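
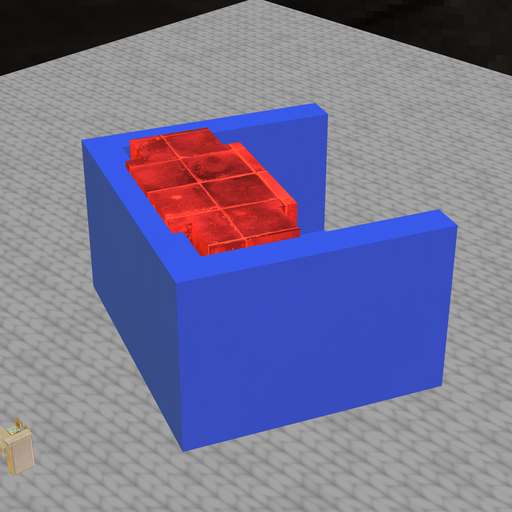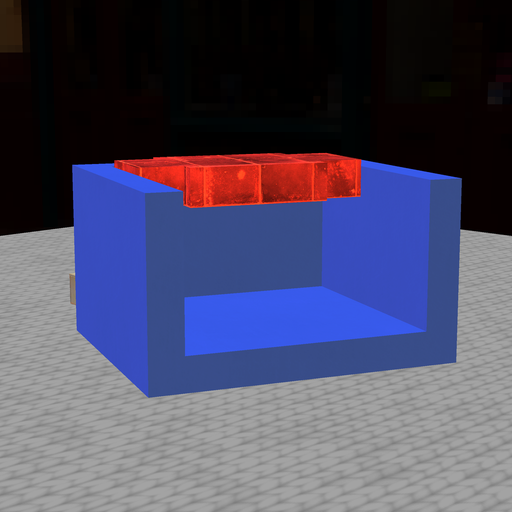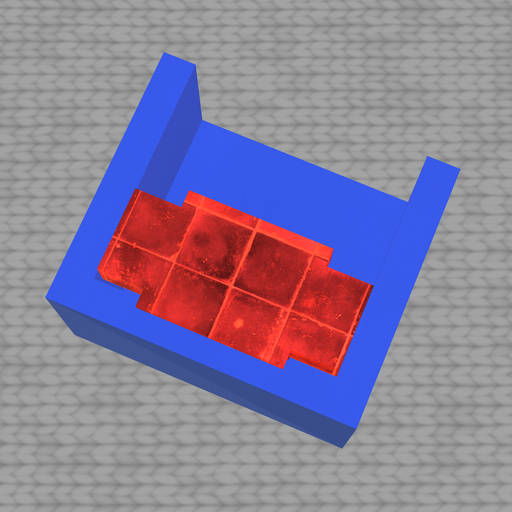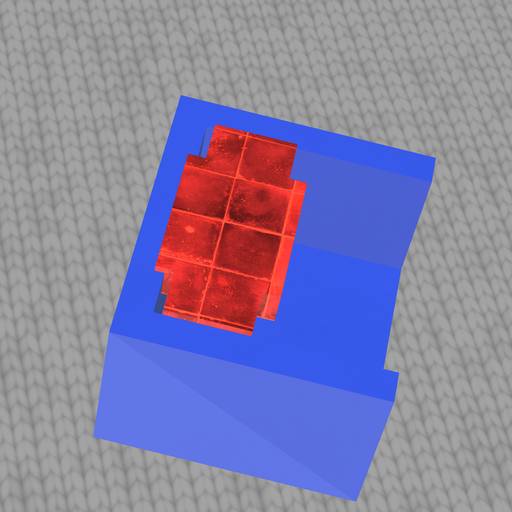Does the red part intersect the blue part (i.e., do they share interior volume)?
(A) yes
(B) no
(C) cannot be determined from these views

(A) yes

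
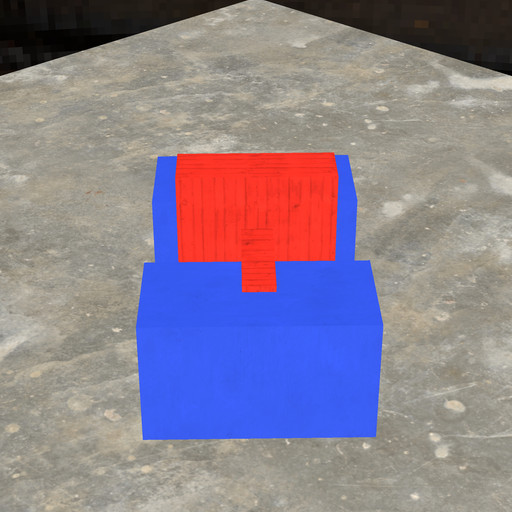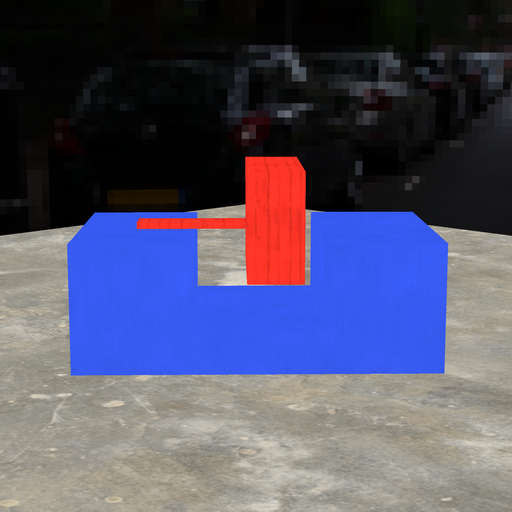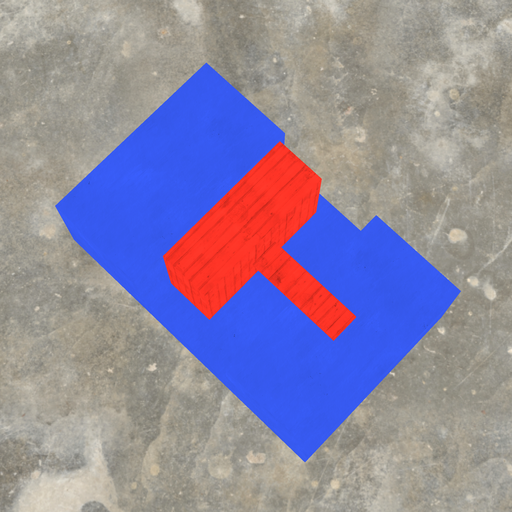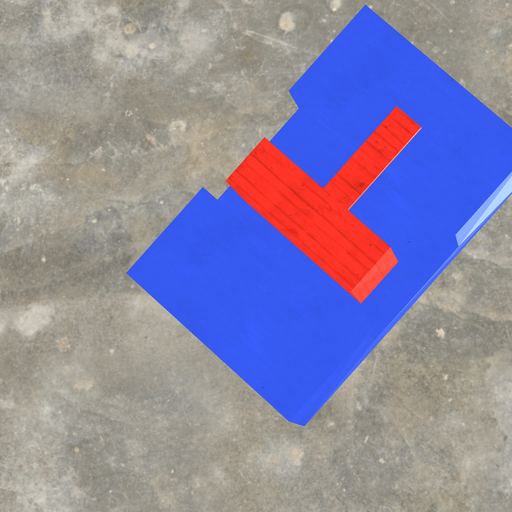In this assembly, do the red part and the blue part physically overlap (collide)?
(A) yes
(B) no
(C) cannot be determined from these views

(B) no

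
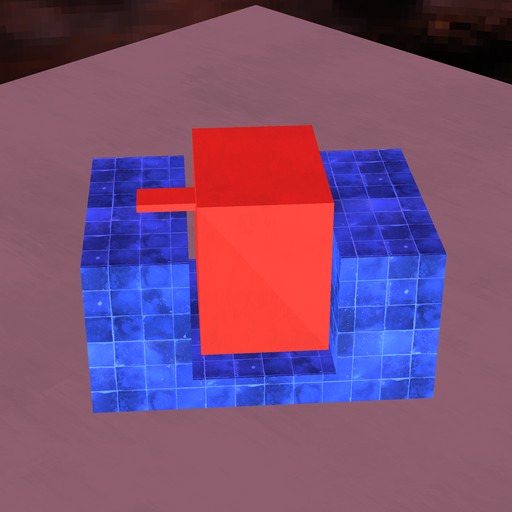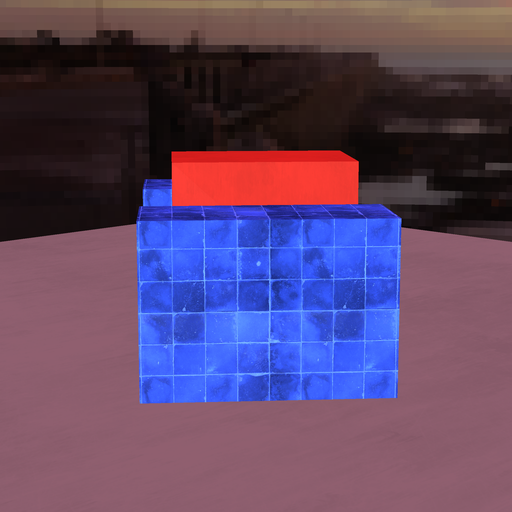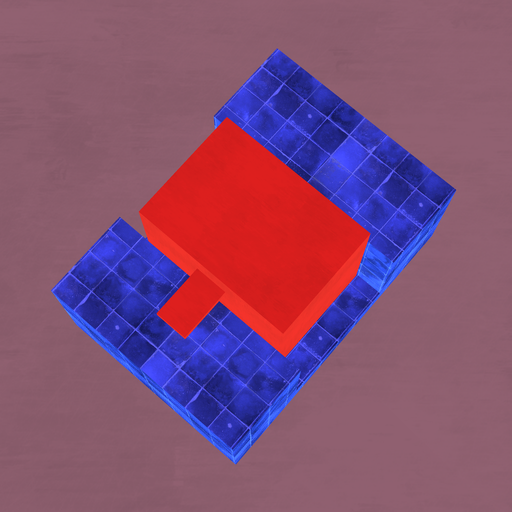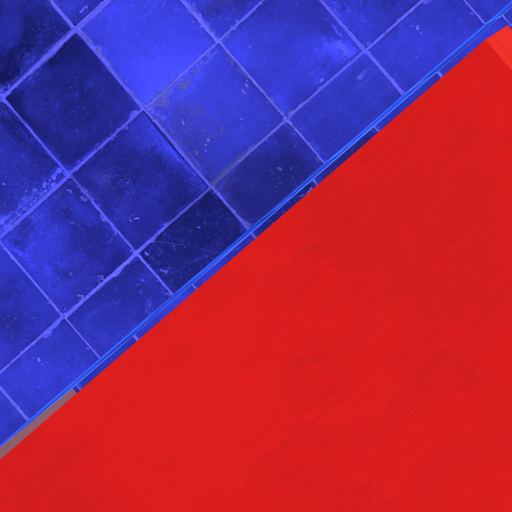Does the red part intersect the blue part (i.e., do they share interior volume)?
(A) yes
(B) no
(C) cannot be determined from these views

(B) no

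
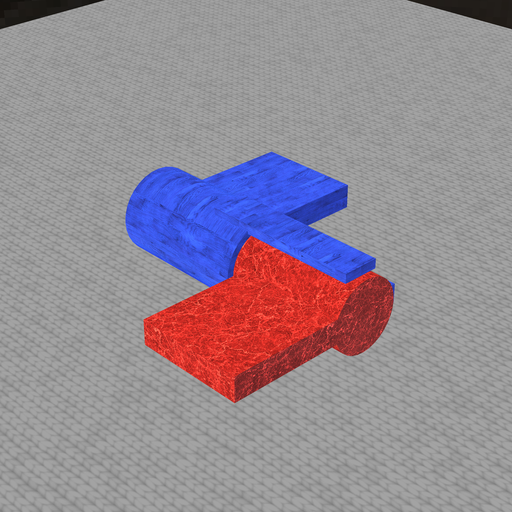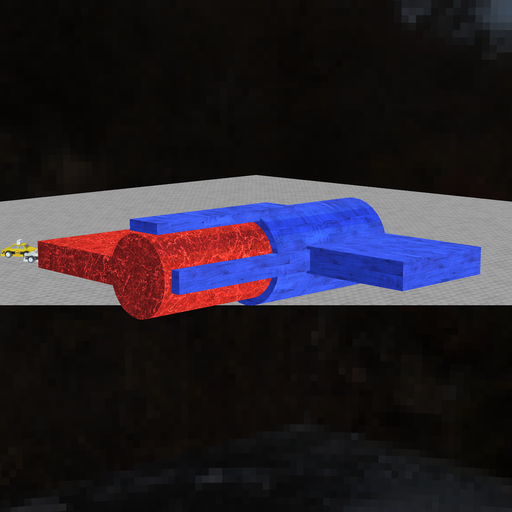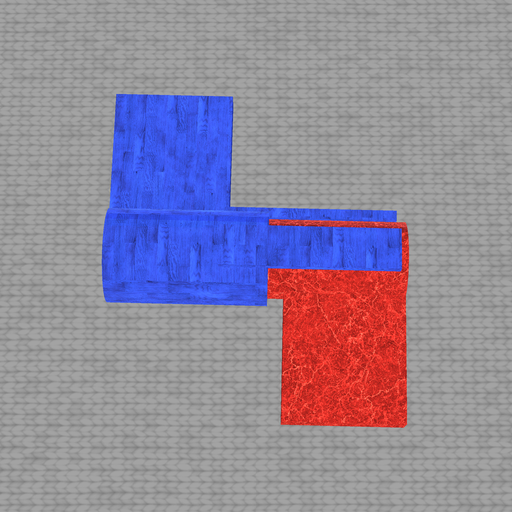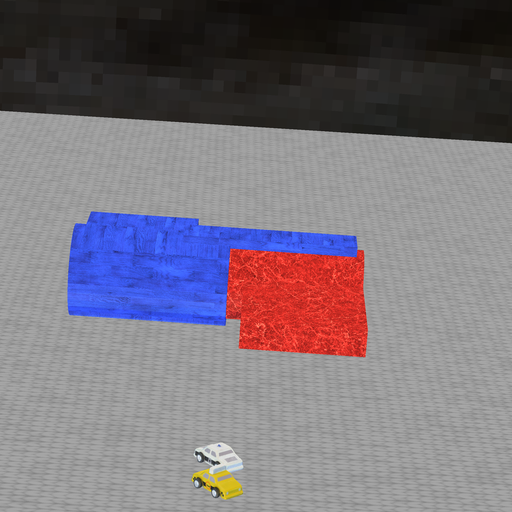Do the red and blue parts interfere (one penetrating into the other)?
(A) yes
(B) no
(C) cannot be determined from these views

(A) yes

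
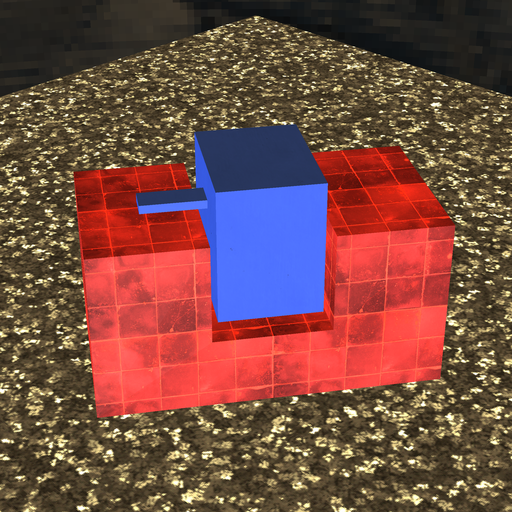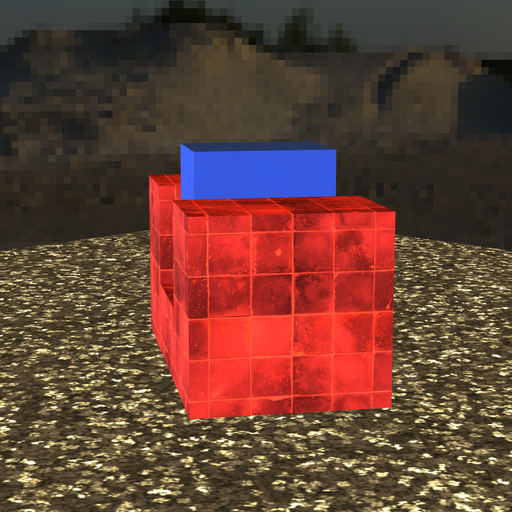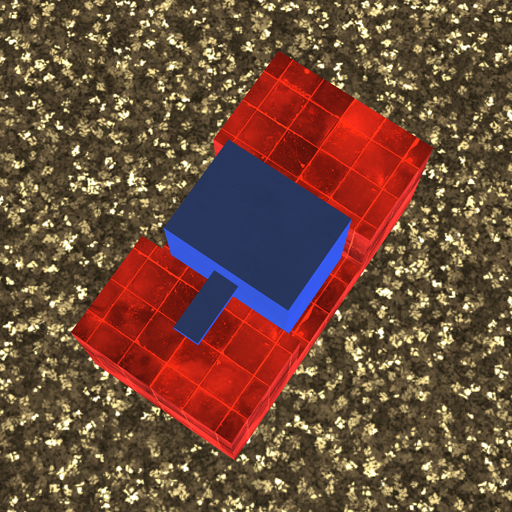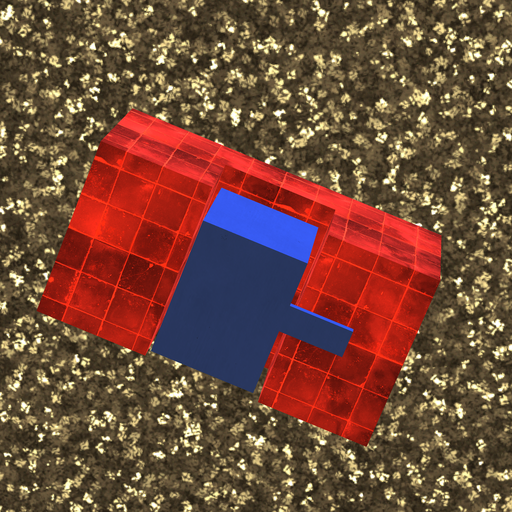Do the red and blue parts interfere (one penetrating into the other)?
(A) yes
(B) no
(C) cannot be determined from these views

(B) no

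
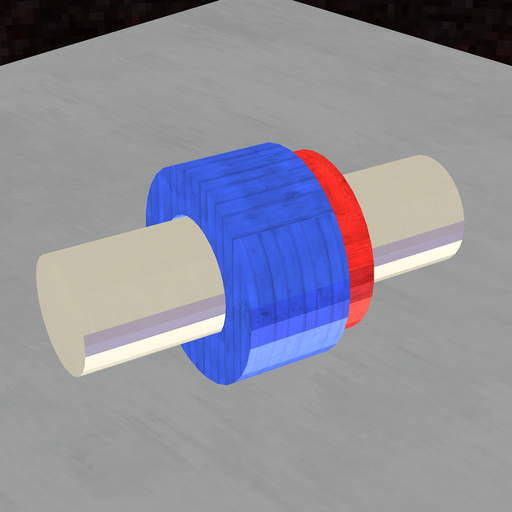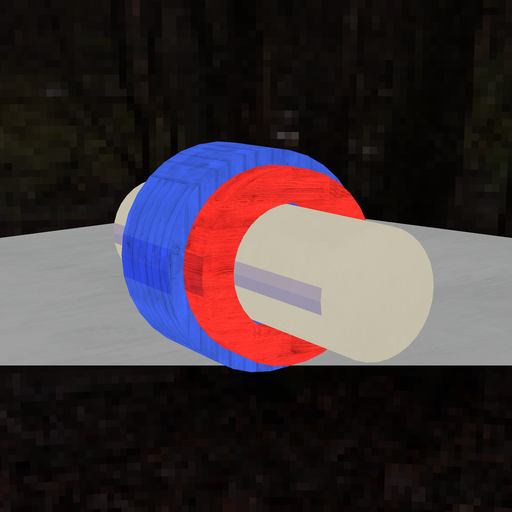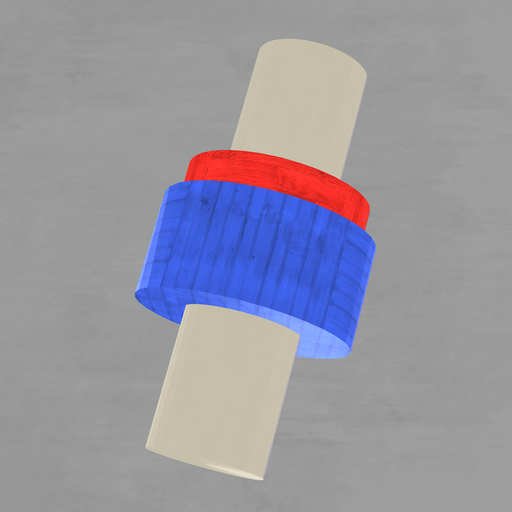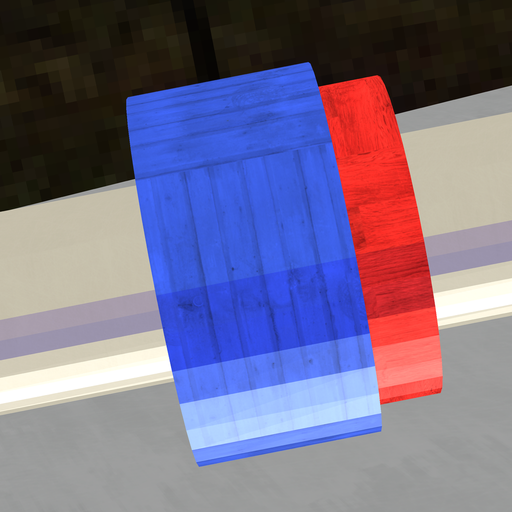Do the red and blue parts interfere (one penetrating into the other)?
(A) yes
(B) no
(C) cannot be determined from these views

(A) yes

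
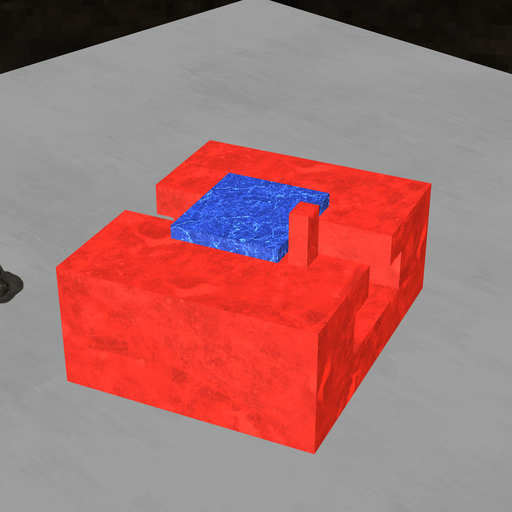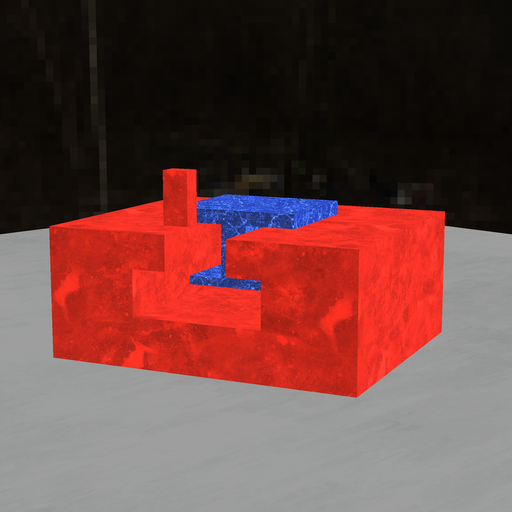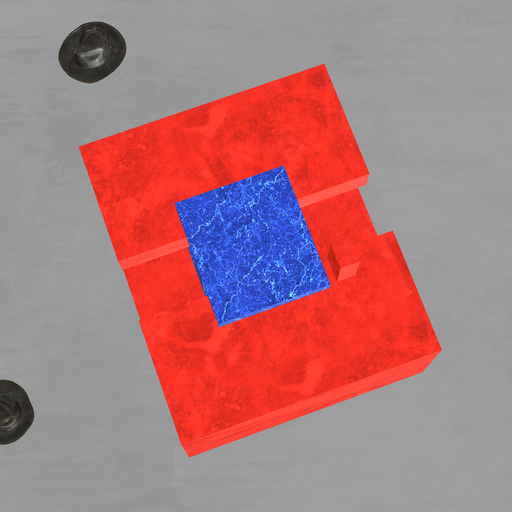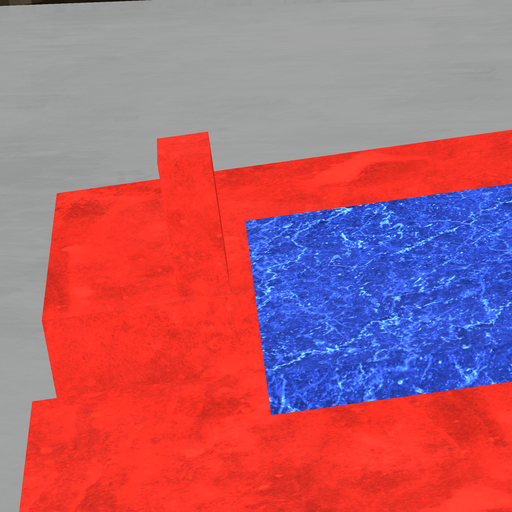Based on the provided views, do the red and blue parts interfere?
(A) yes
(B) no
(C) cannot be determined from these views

(B) no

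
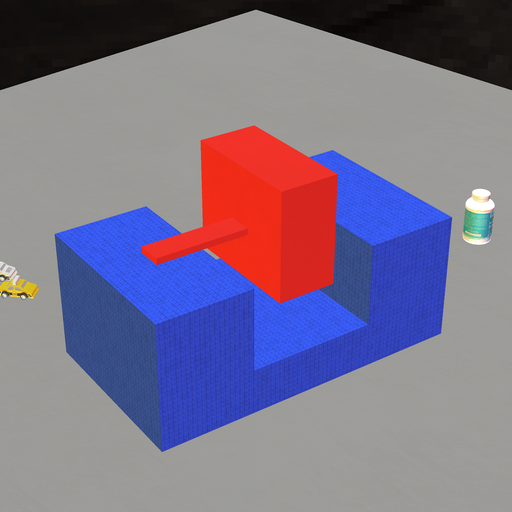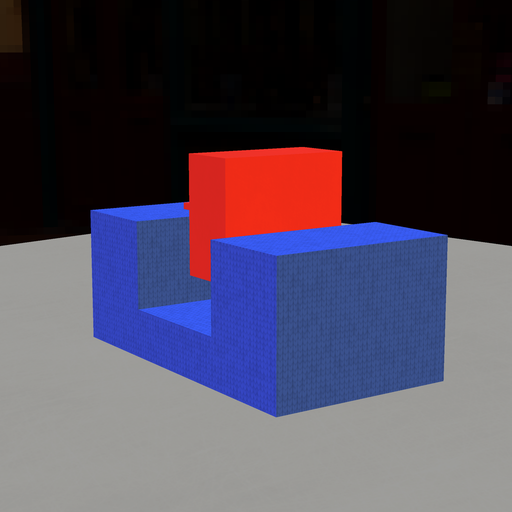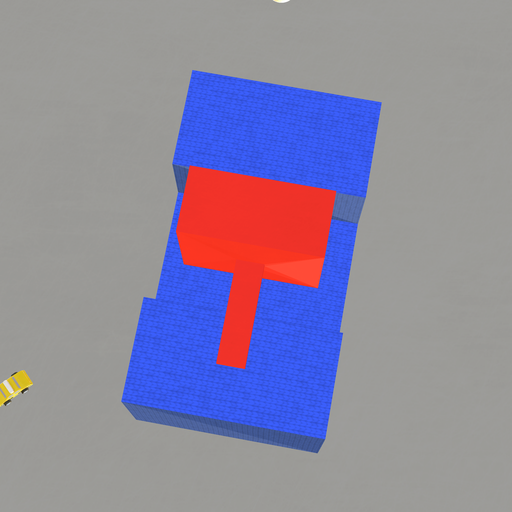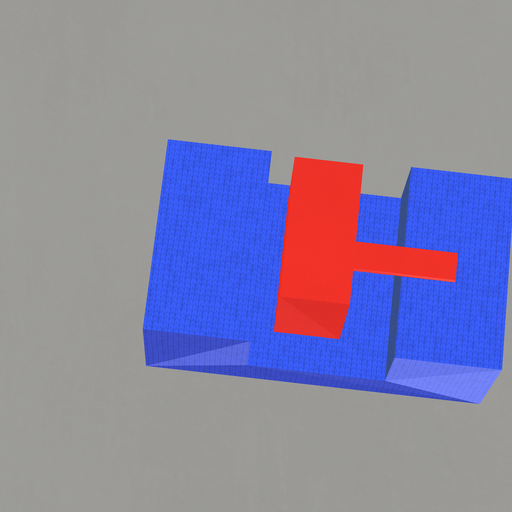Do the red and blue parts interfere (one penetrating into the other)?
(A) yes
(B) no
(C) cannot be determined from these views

(B) no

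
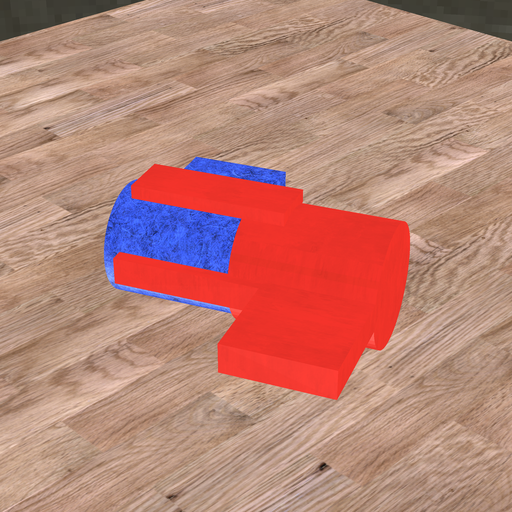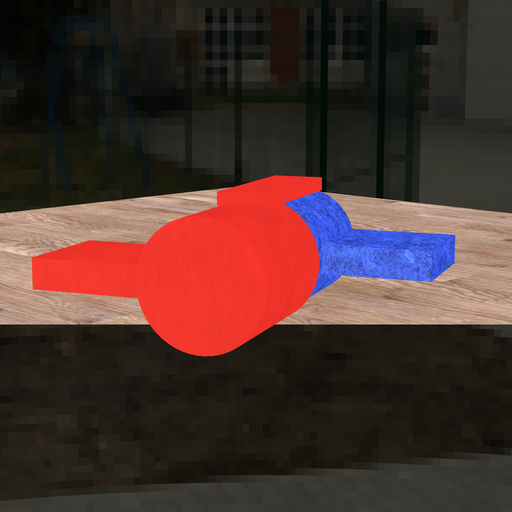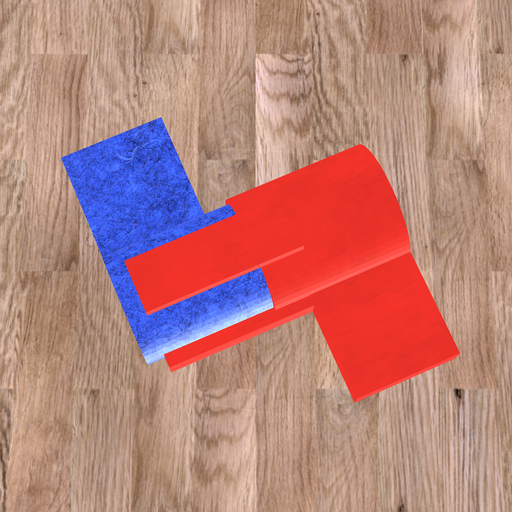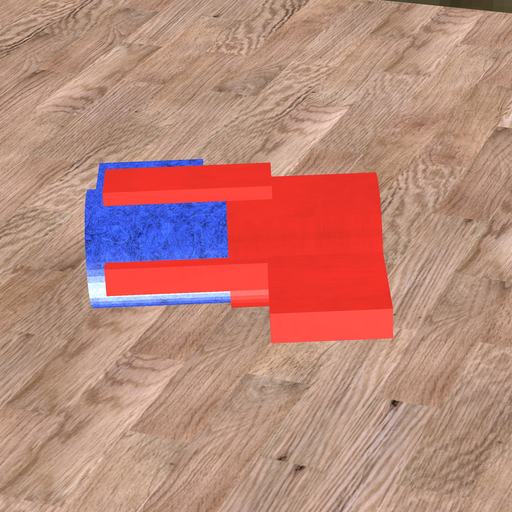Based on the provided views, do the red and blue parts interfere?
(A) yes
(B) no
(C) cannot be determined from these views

(A) yes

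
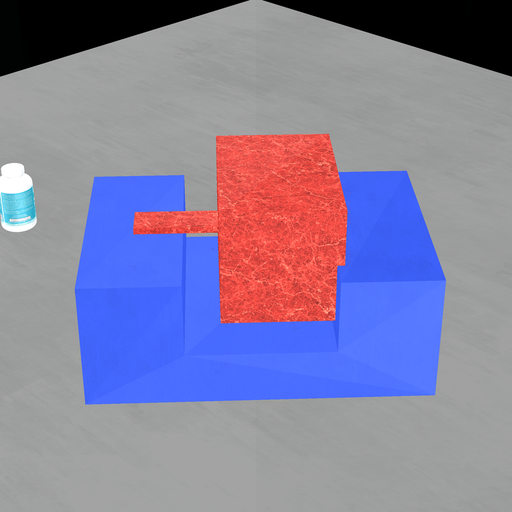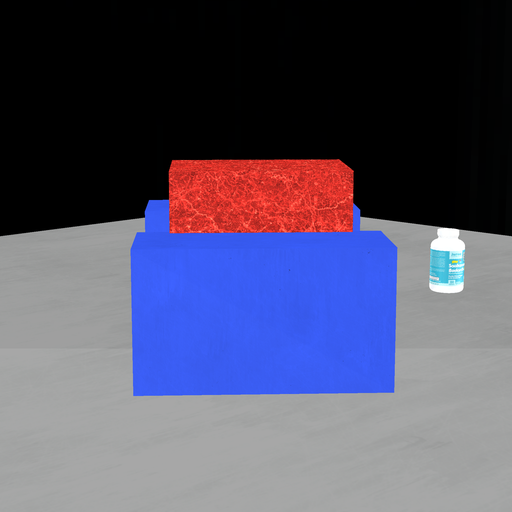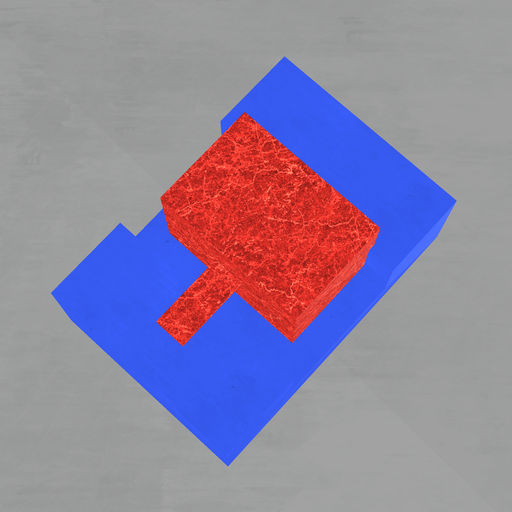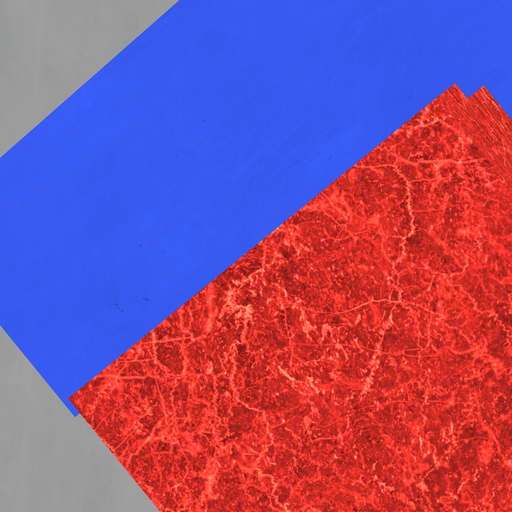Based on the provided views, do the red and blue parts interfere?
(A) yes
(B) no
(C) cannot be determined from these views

(A) yes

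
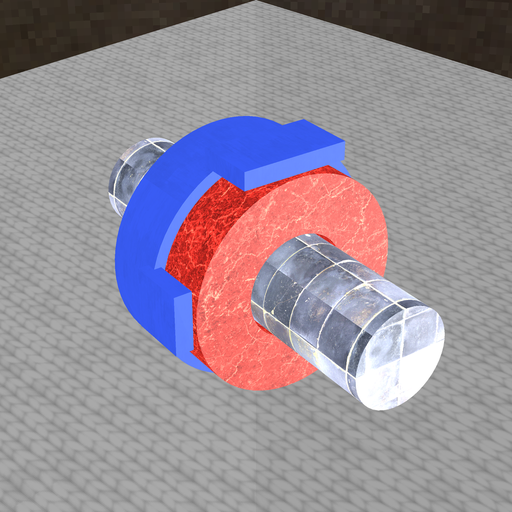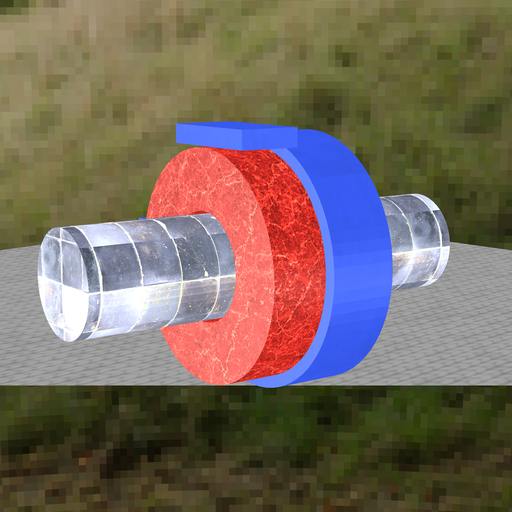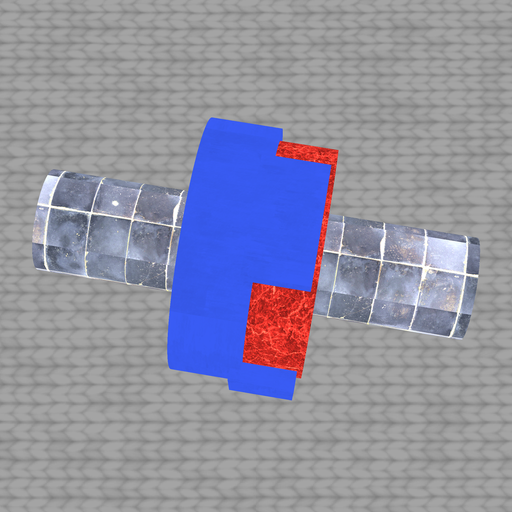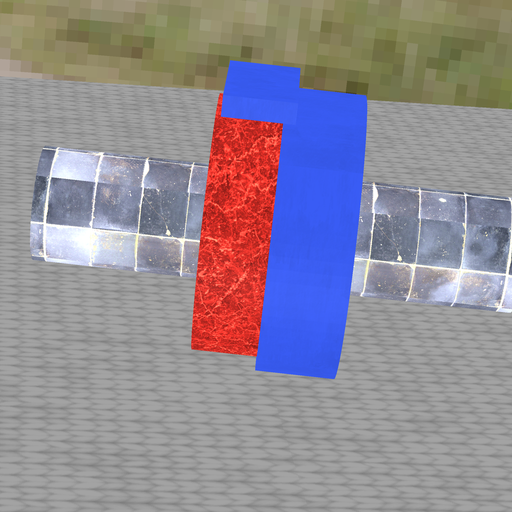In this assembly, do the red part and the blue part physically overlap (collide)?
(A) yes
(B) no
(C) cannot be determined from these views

(A) yes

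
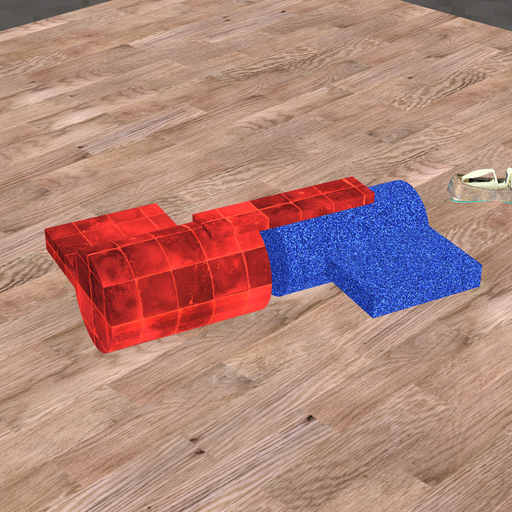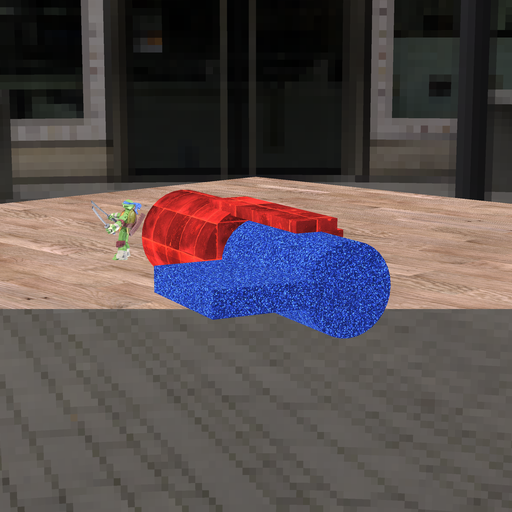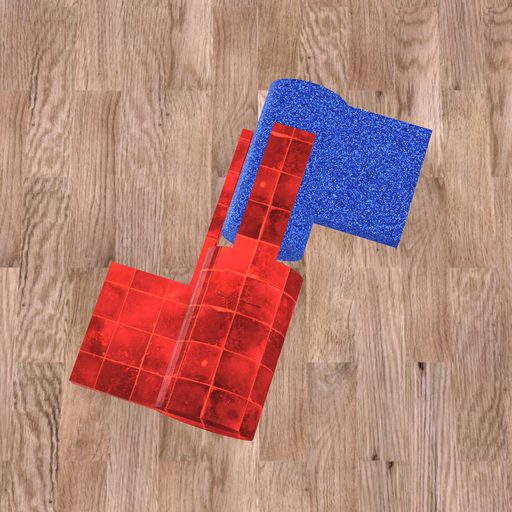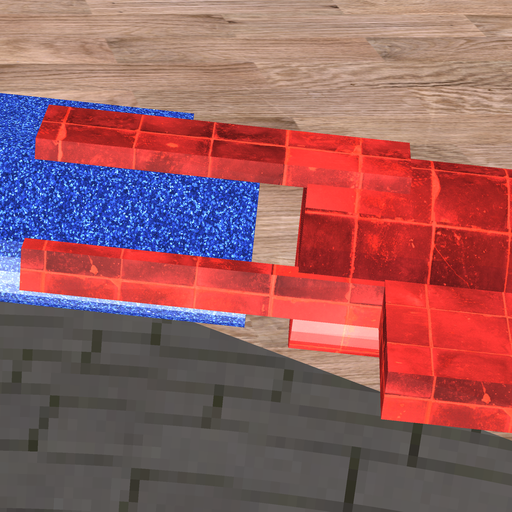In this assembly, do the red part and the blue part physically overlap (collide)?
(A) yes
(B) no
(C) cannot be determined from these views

(B) no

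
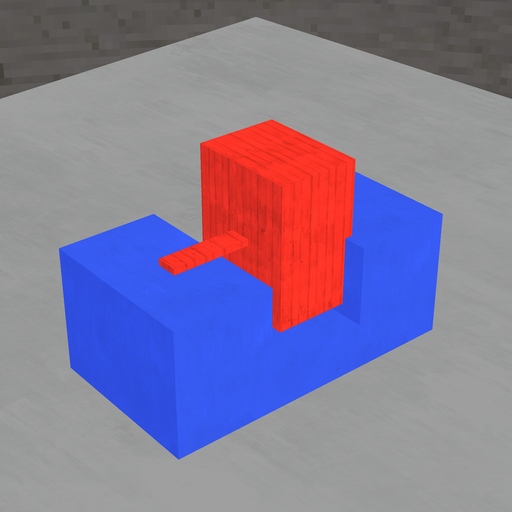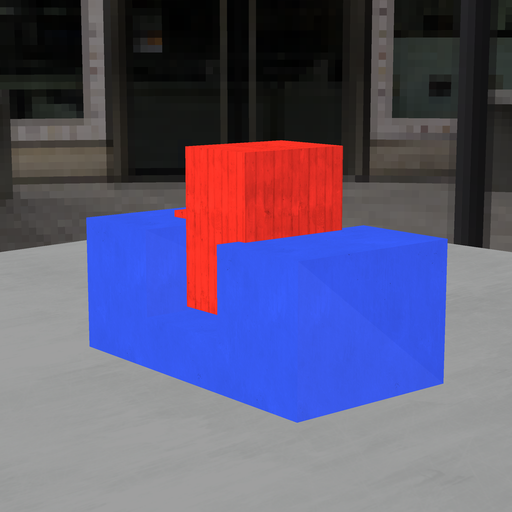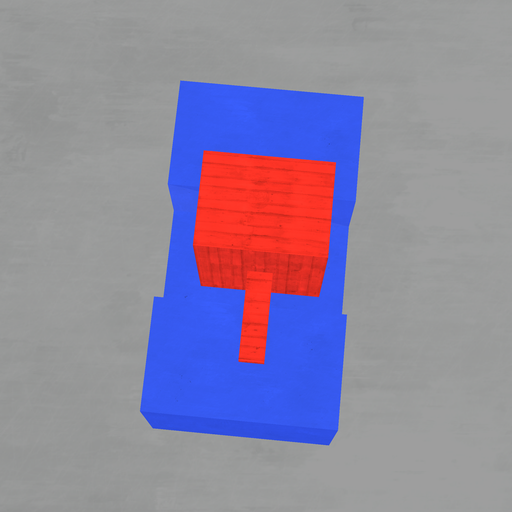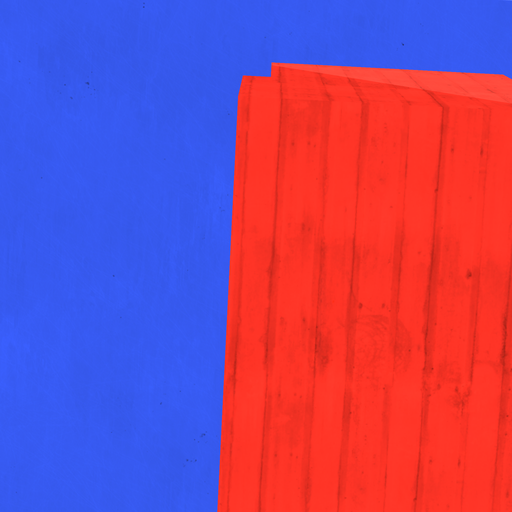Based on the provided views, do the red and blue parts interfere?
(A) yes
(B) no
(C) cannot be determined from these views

(A) yes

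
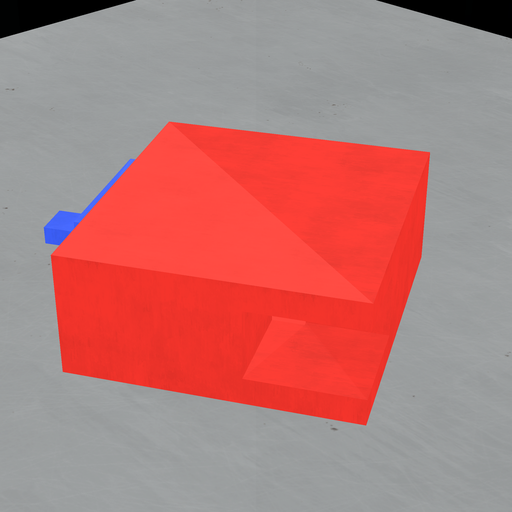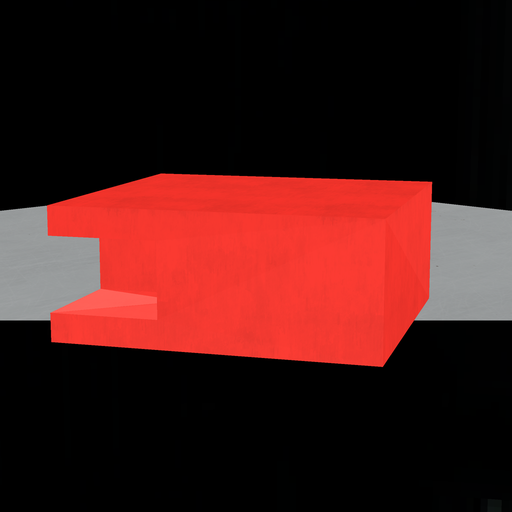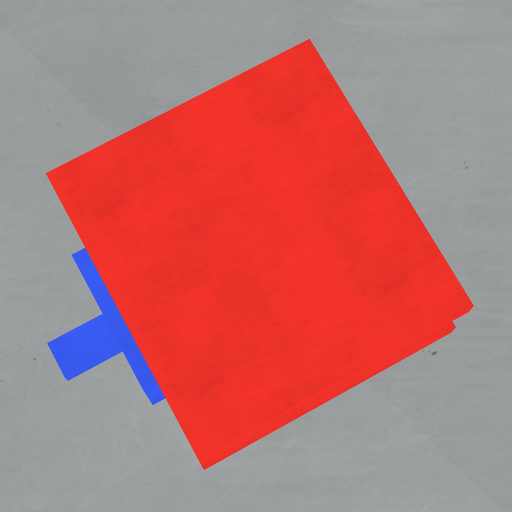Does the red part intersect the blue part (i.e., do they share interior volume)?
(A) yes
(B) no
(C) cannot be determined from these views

(C) cannot be determined from these views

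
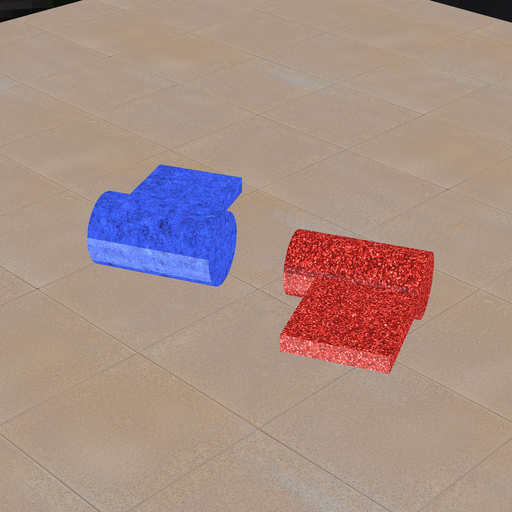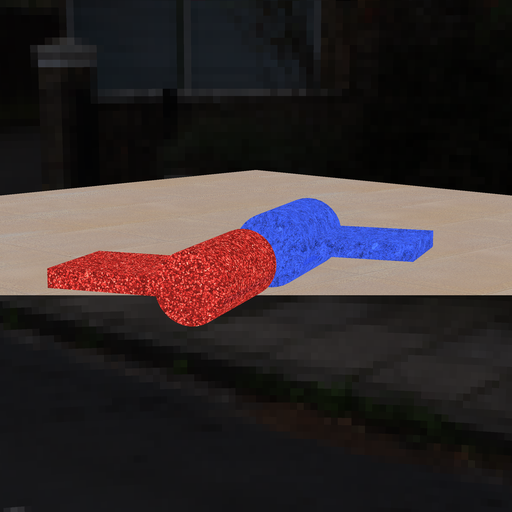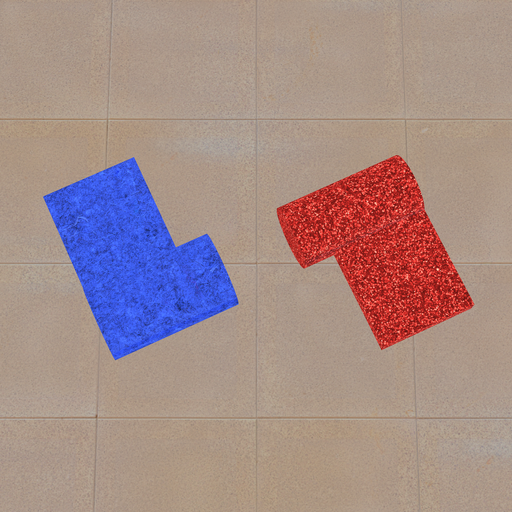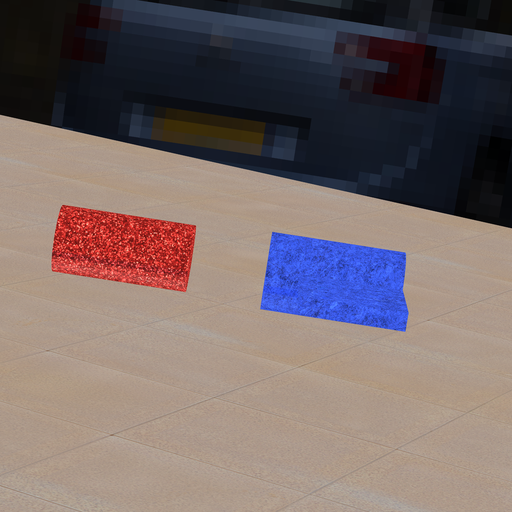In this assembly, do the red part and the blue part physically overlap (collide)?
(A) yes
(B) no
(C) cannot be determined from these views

(B) no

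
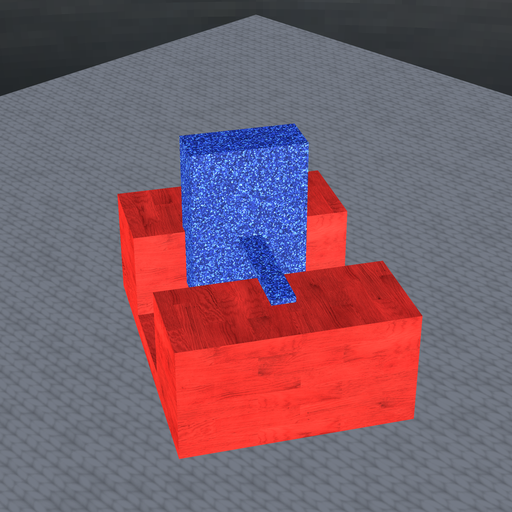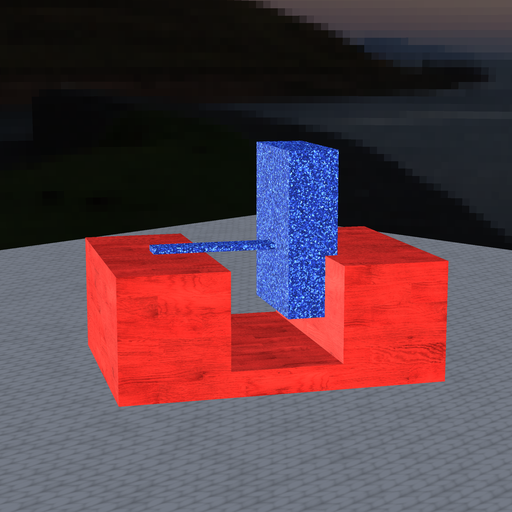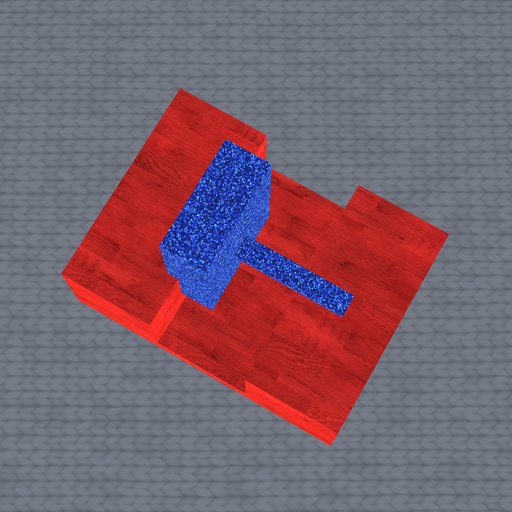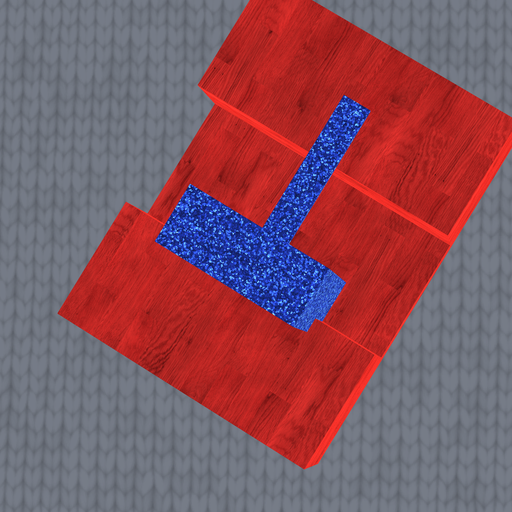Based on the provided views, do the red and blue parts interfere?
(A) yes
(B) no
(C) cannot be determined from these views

(A) yes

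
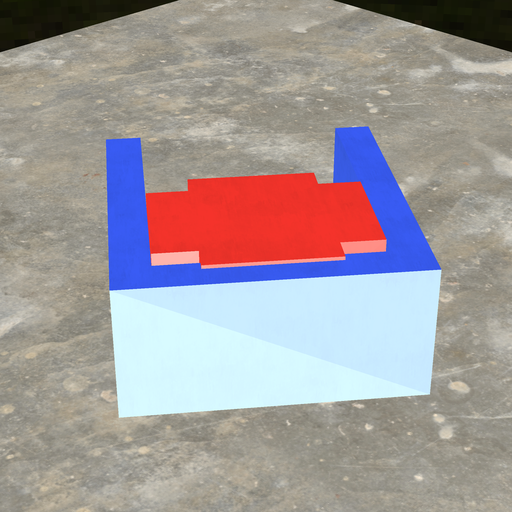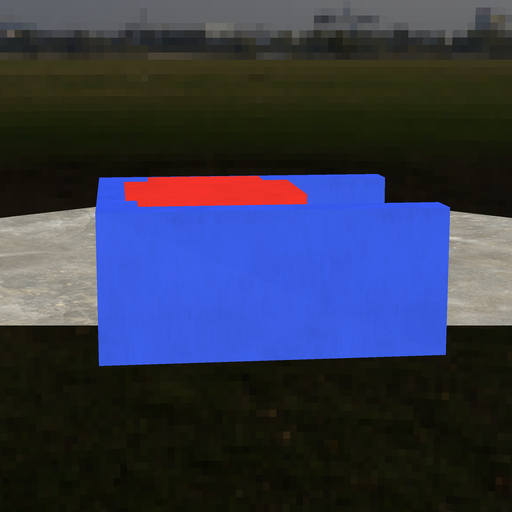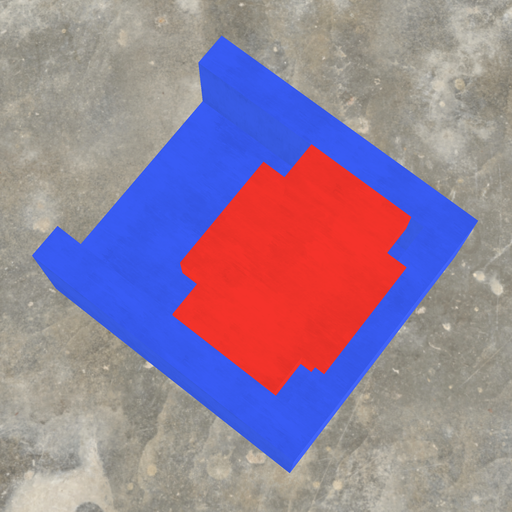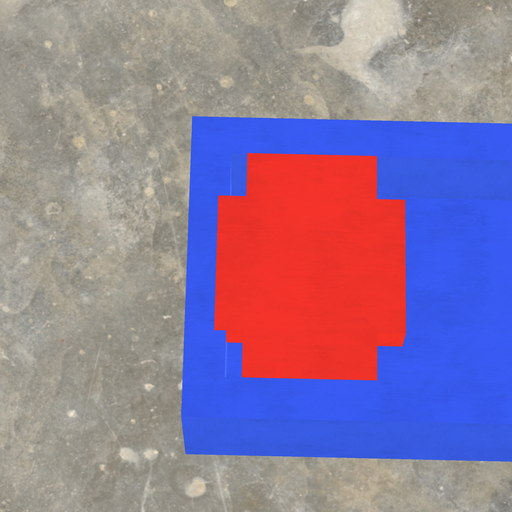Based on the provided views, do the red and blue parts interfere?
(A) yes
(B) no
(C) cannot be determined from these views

(A) yes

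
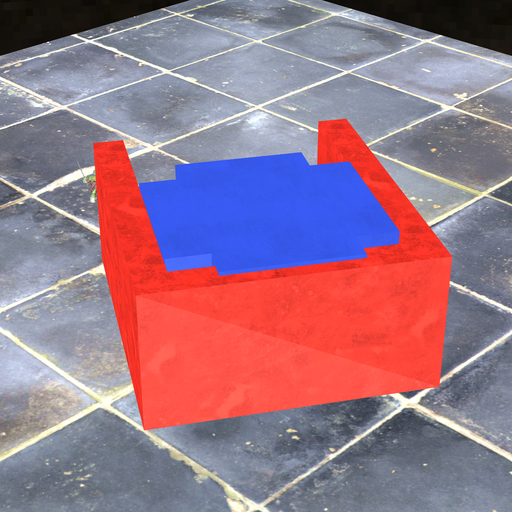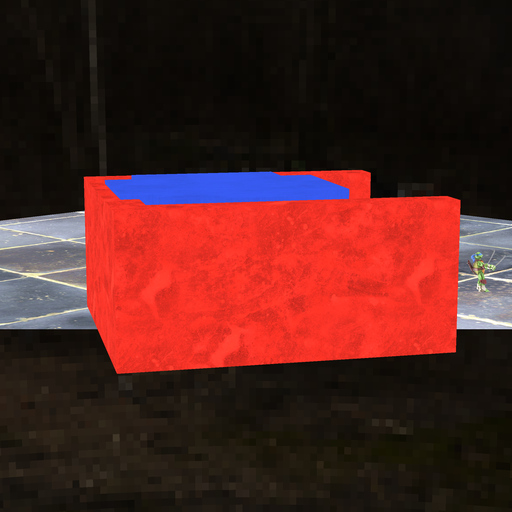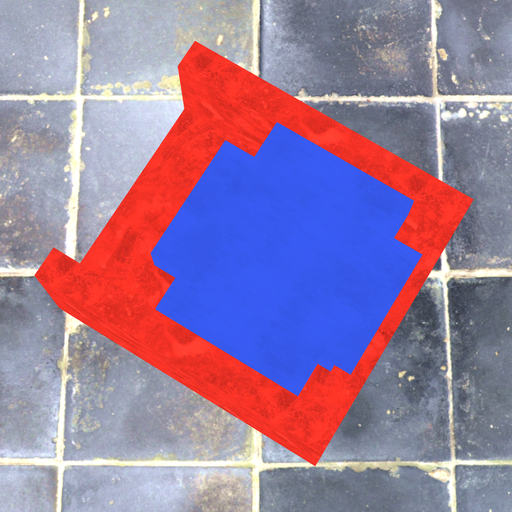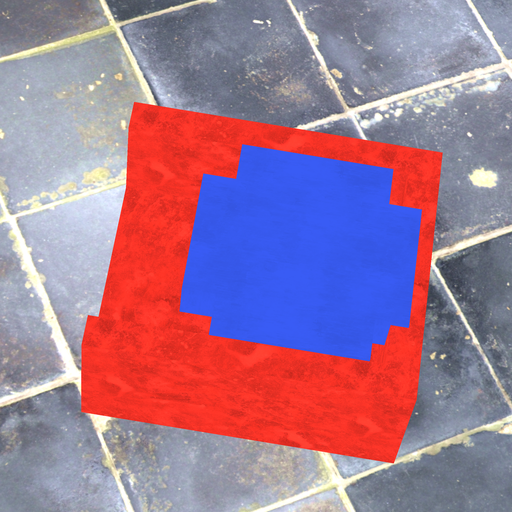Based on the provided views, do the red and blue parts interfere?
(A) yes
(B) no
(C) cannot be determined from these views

(A) yes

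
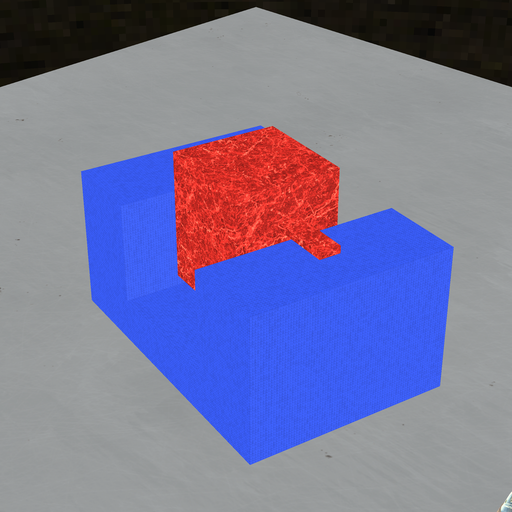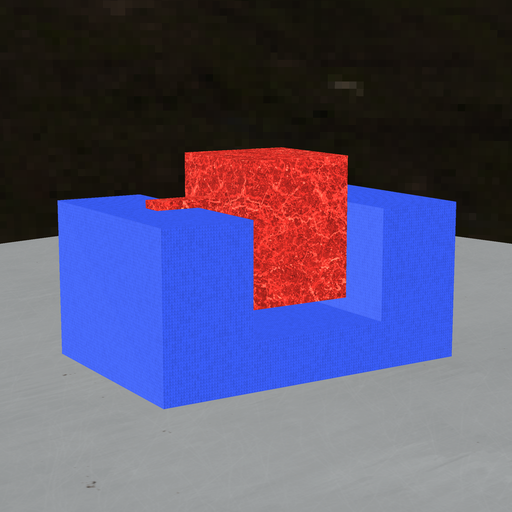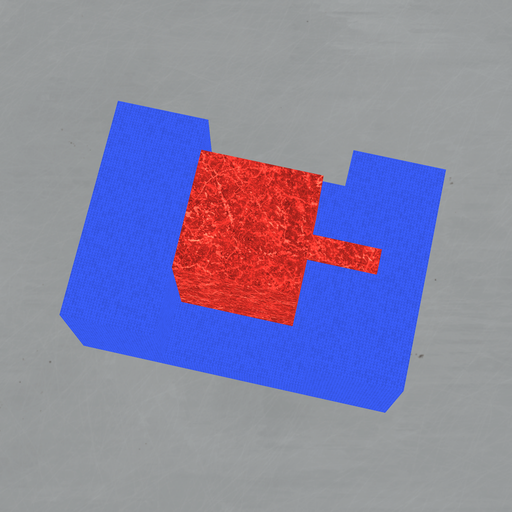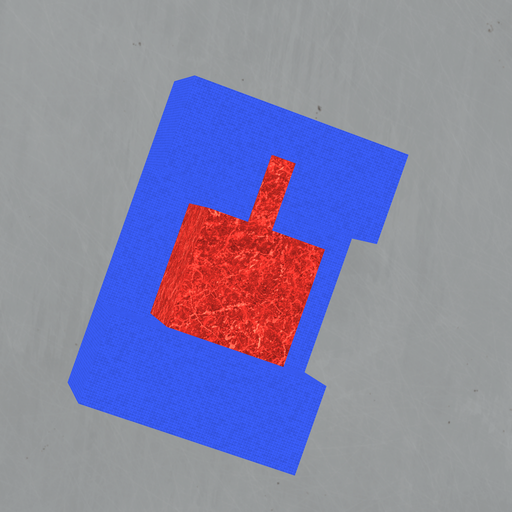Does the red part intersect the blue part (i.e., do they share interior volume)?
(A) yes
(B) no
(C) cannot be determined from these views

(B) no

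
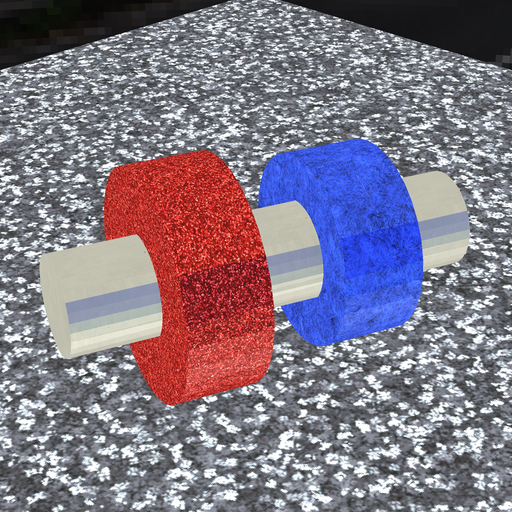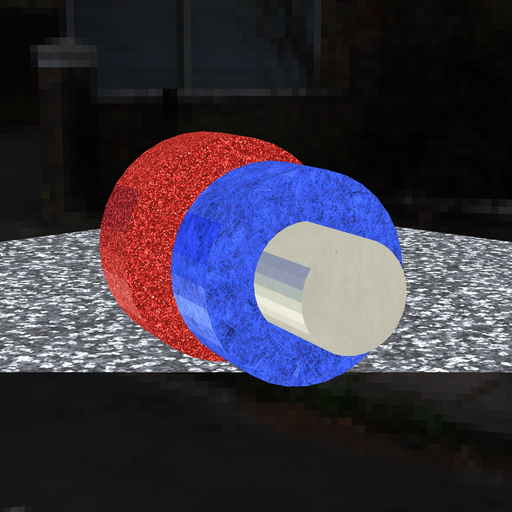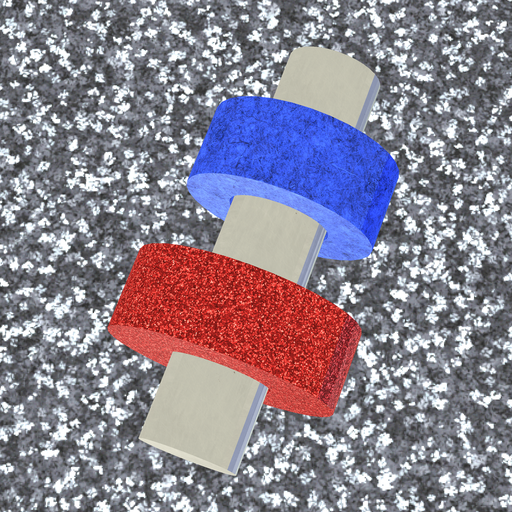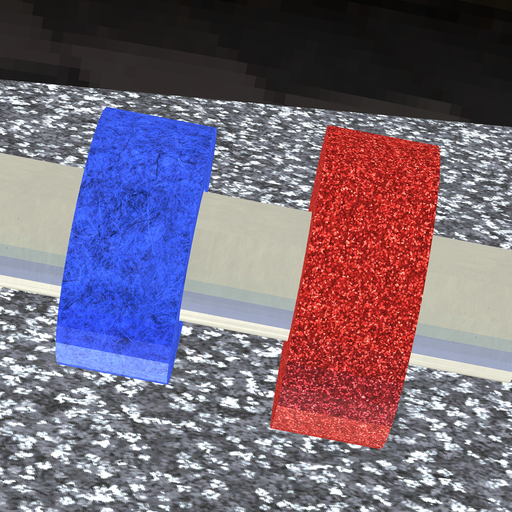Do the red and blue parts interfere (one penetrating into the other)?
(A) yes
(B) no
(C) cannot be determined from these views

(B) no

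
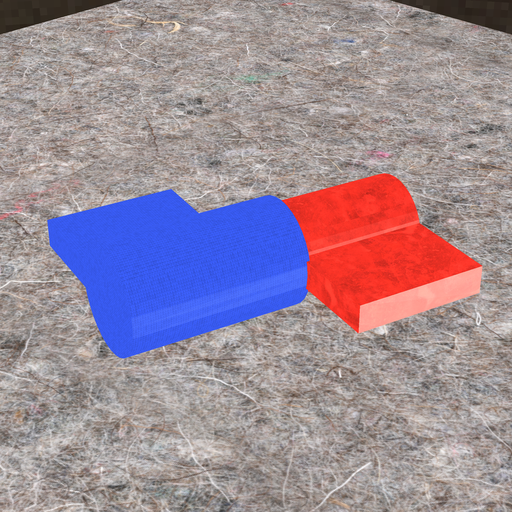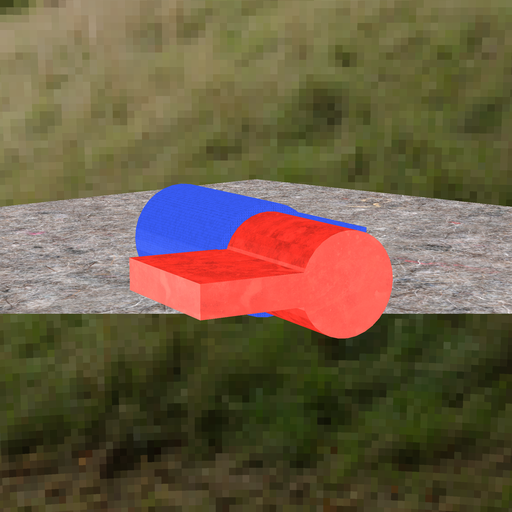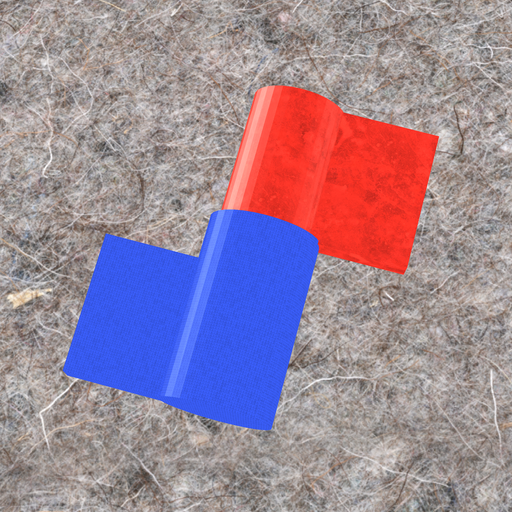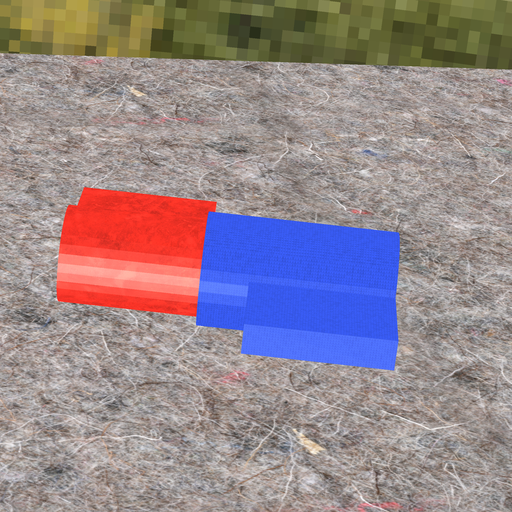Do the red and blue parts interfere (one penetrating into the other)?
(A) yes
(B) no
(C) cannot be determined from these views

(A) yes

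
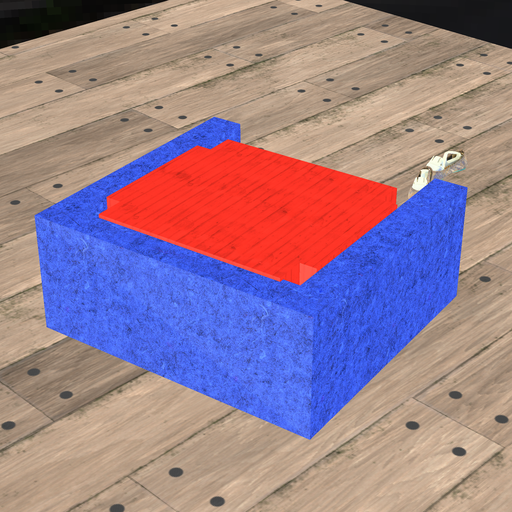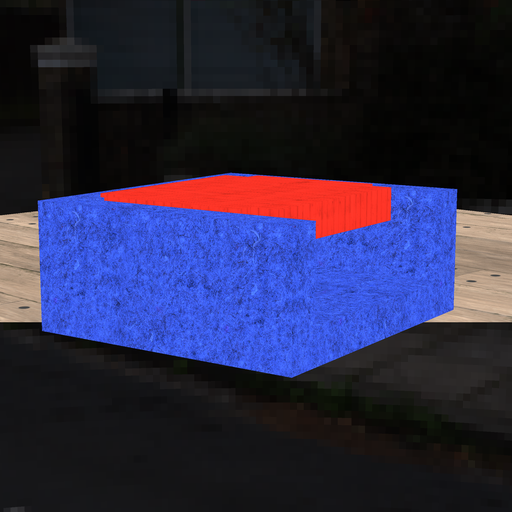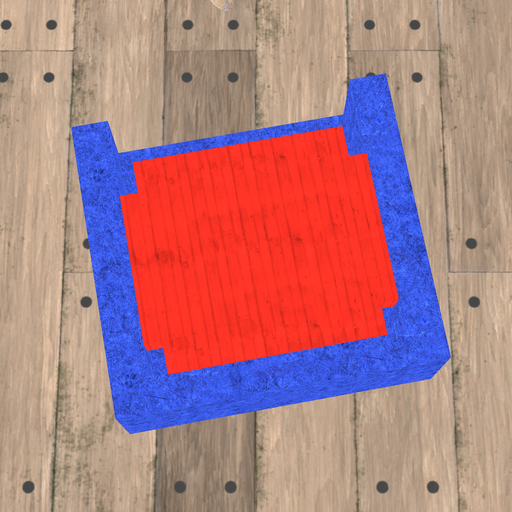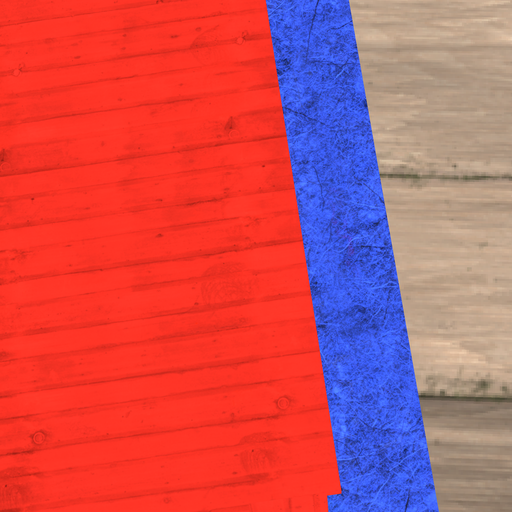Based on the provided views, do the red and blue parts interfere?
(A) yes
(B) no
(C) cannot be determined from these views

(A) yes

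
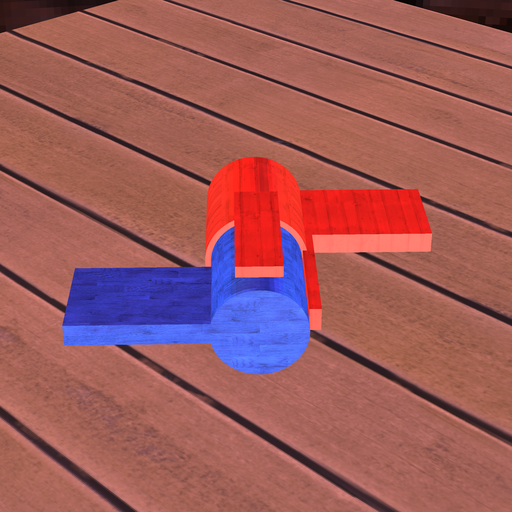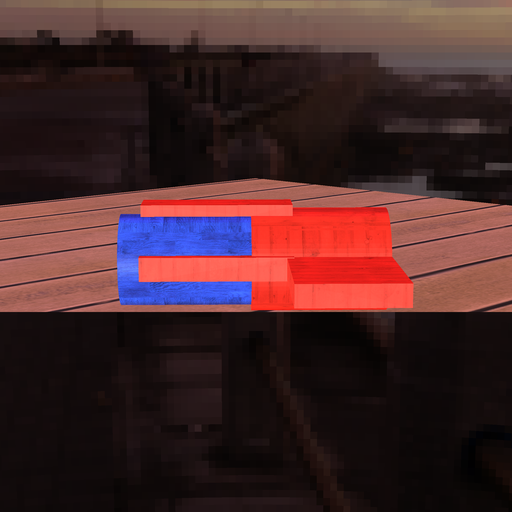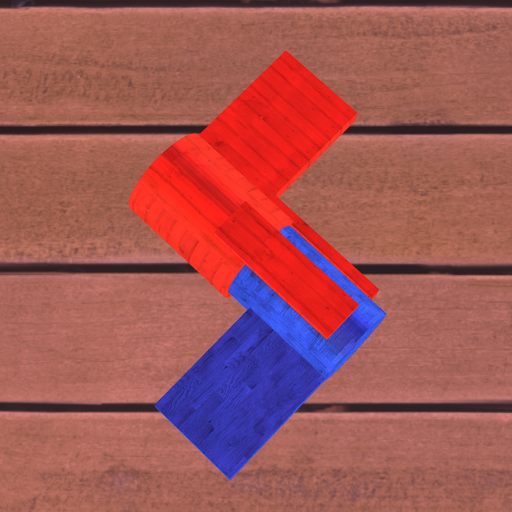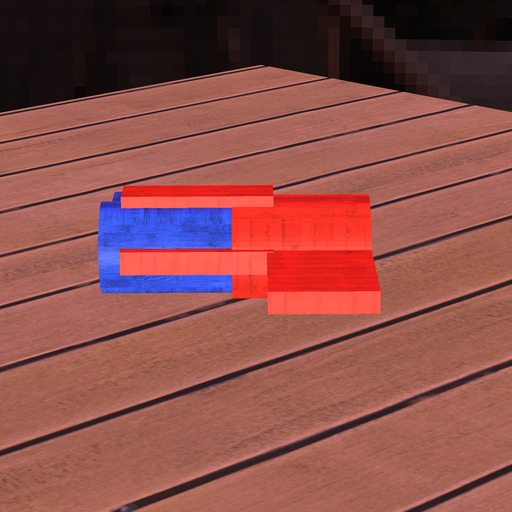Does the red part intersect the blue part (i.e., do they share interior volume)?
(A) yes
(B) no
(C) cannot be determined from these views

(A) yes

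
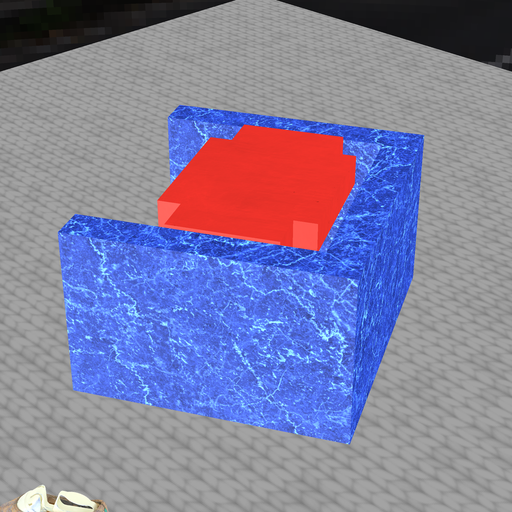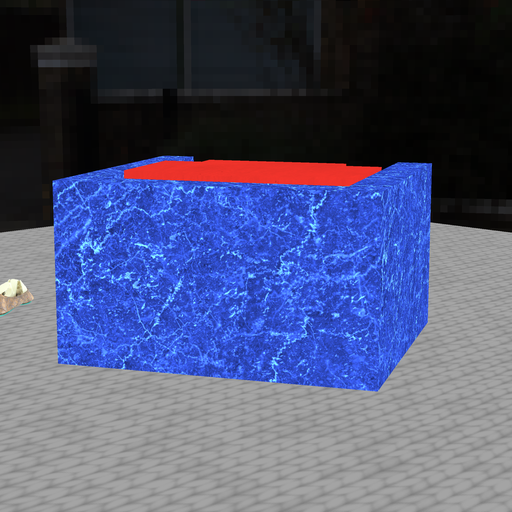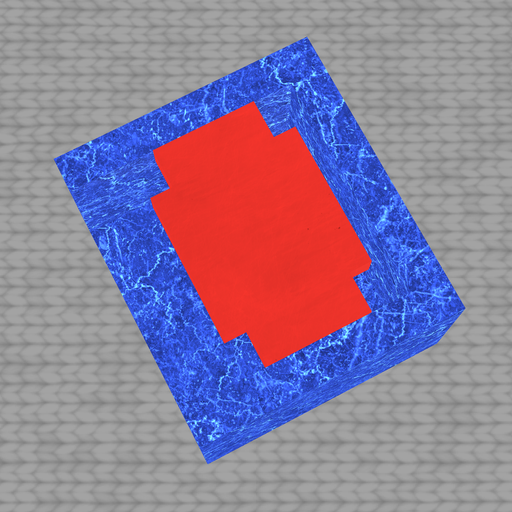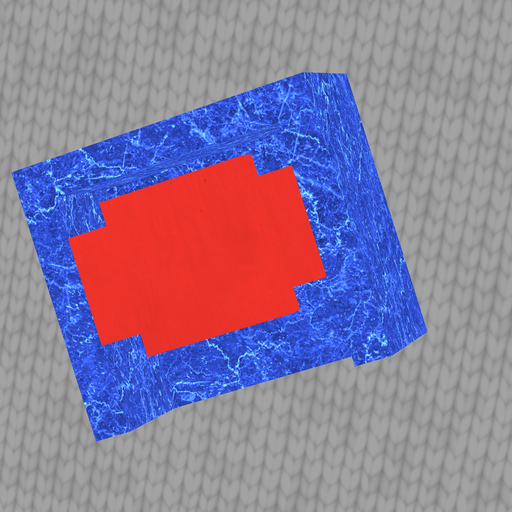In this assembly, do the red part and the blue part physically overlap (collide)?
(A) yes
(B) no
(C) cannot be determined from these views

(B) no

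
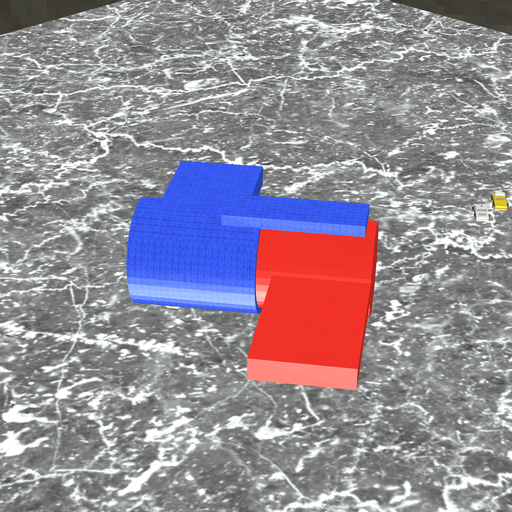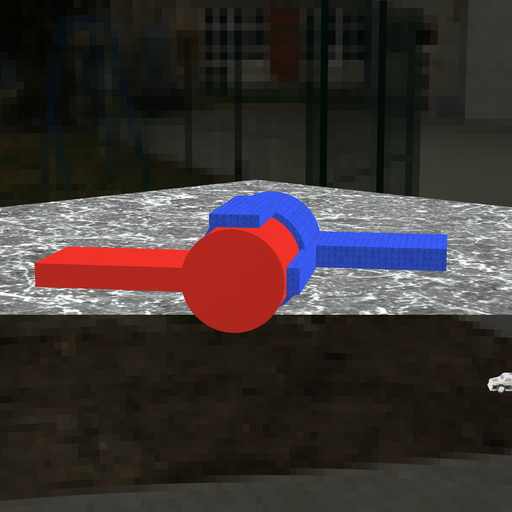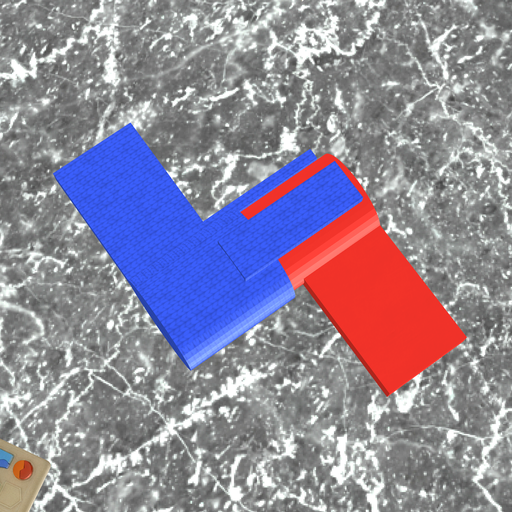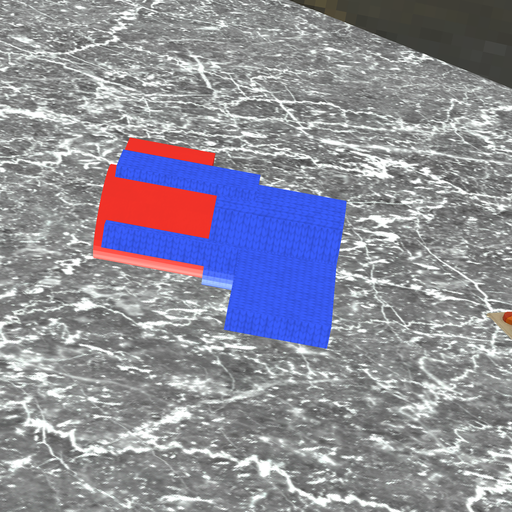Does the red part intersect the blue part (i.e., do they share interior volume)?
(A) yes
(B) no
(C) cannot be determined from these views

(A) yes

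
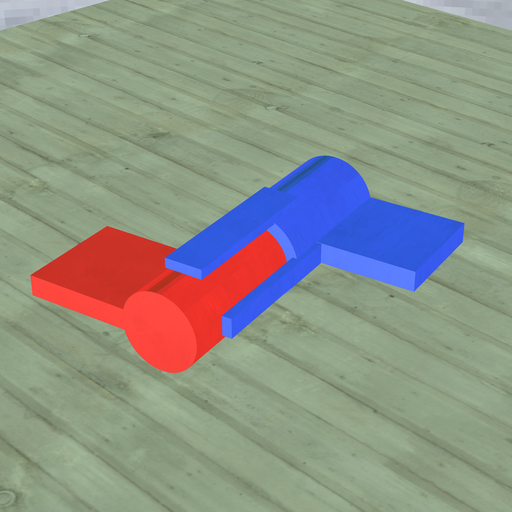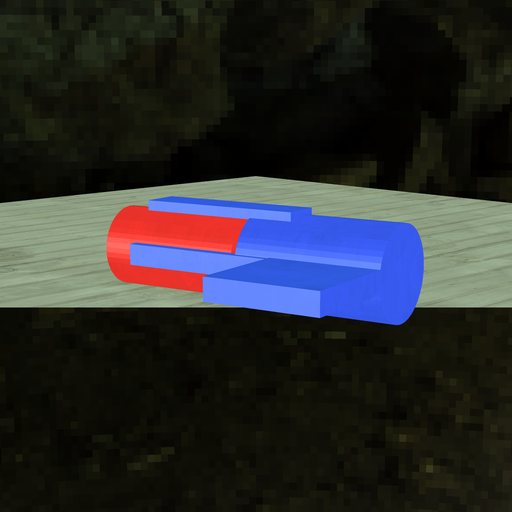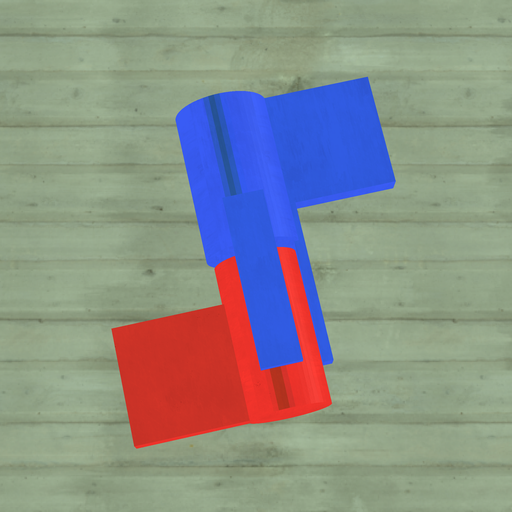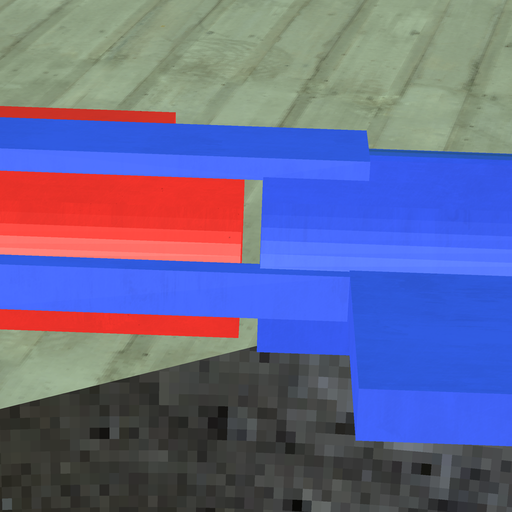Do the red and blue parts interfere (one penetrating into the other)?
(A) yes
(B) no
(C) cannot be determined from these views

(B) no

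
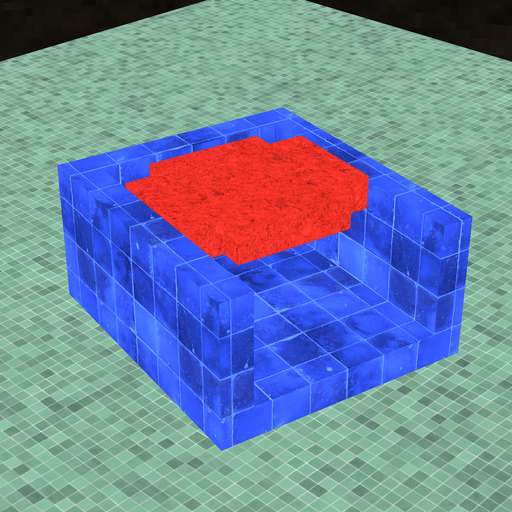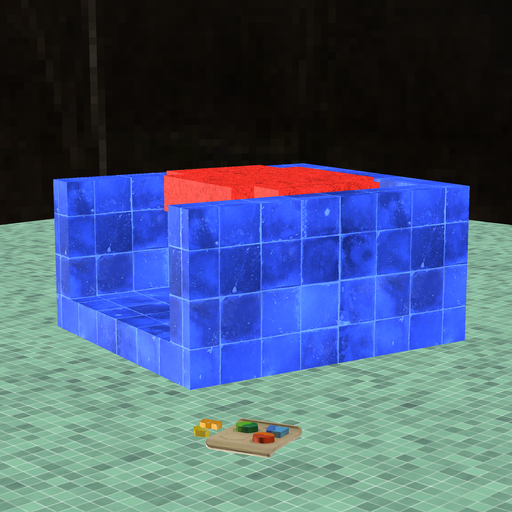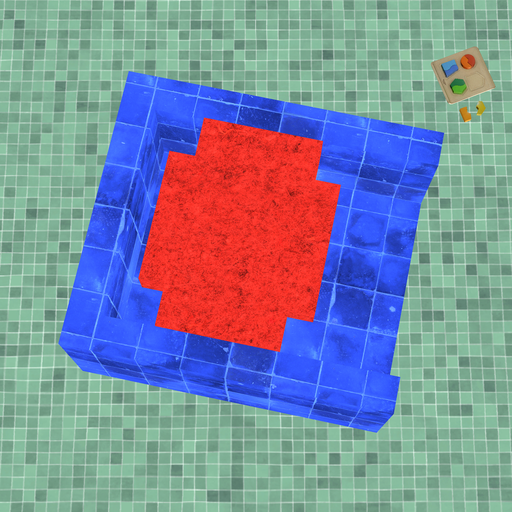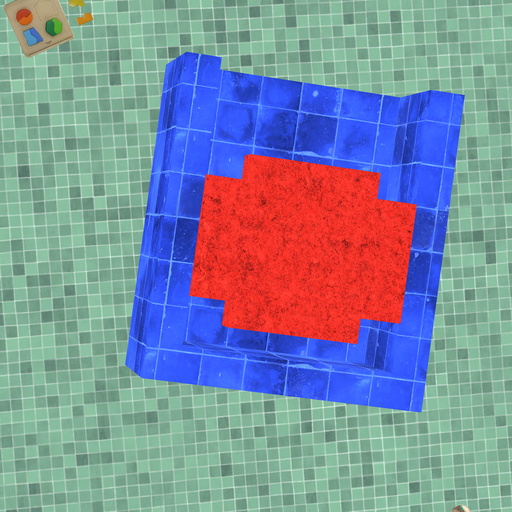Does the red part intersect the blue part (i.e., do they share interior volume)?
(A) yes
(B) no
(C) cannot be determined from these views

(B) no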